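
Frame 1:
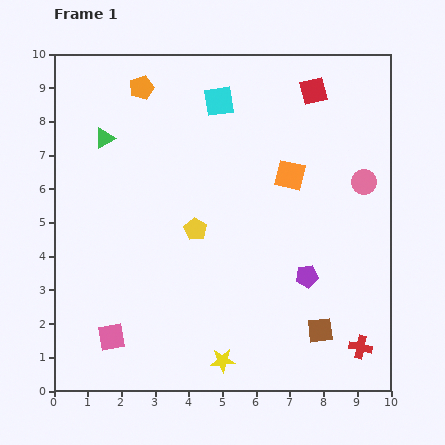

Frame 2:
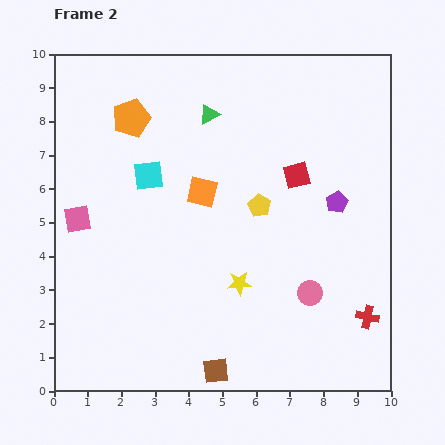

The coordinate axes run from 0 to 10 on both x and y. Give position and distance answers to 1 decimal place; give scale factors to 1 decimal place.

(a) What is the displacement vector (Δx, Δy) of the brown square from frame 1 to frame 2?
(-3.1, -1.2)

The brown square was at (7.9, 1.8) in frame 1 and (4.8, 0.6) in frame 2.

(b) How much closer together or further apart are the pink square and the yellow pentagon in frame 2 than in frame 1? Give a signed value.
+1.3

Distance in frame 1: 4.1. Distance in frame 2: 5.4.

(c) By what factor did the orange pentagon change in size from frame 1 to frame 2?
1.6×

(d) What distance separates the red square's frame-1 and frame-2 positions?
2.5

The red square moved from (7.7, 8.9) to (7.2, 6.4), a distance of √(0.5² + 2.5²) ≈ 2.5.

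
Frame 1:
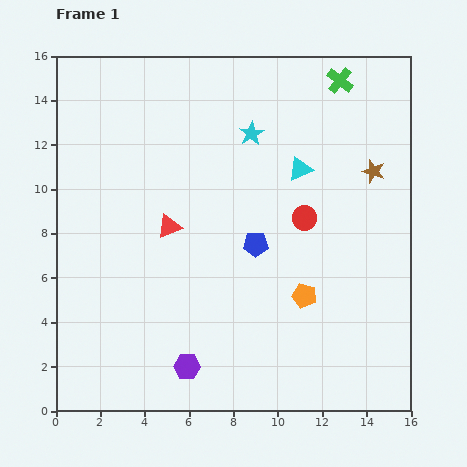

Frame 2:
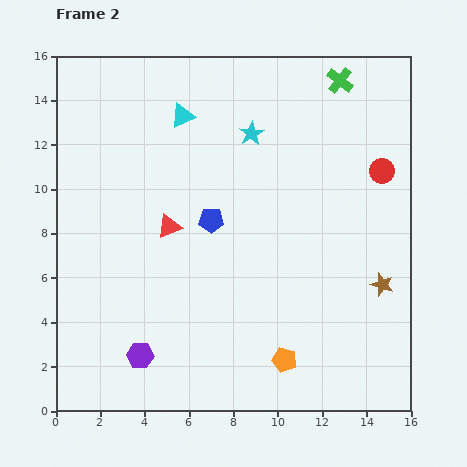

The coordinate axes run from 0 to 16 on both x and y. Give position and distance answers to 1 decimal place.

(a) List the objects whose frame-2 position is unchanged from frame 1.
the cyan star, the green cross, the red triangle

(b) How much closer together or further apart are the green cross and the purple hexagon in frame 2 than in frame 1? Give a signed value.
+0.7

Distance in frame 1: 14.6. Distance in frame 2: 15.3.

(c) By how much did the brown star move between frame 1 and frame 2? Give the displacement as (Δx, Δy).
(0.4, -5.1)

The brown star was at (14.3, 10.8) in frame 1 and (14.7, 5.7) in frame 2.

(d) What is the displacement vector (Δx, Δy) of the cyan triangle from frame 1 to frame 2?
(-5.3, 2.4)

The cyan triangle was at (11.0, 10.9) in frame 1 and (5.7, 13.3) in frame 2.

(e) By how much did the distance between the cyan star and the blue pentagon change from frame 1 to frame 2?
-0.7

Distance in frame 1: 5.0. Distance in frame 2: 4.3.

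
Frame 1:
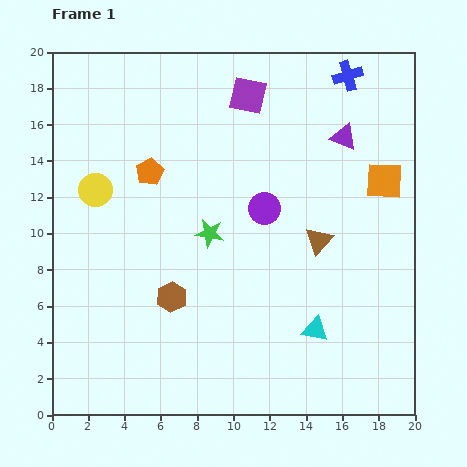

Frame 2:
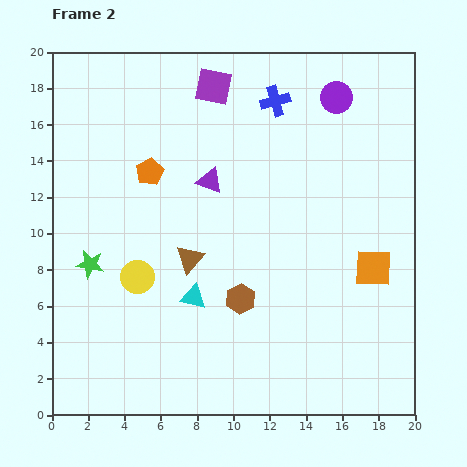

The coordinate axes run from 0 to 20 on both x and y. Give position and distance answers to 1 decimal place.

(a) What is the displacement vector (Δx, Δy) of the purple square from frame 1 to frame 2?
(-1.9, 0.5)

The purple square was at (10.8, 17.6) in frame 1 and (8.9, 18.1) in frame 2.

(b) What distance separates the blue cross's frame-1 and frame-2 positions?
4.2

The blue cross moved from (16.3, 18.7) to (12.3, 17.3), a distance of √(4.0² + 1.4²) ≈ 4.2.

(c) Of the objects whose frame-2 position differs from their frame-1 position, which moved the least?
the purple square

(moved 2.0)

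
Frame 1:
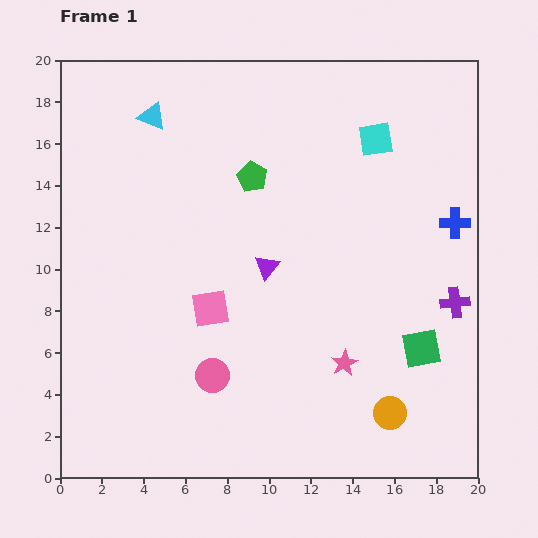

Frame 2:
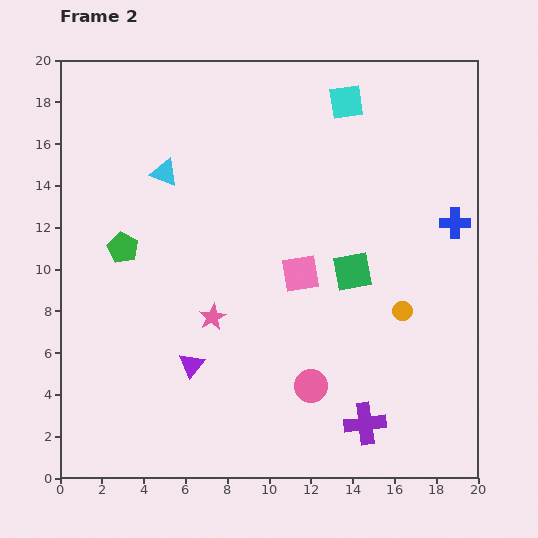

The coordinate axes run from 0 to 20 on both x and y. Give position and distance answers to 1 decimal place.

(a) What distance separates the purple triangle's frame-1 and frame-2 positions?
5.9

The purple triangle moved from (9.9, 10.1) to (6.3, 5.4), a distance of √(3.6² + 4.7²) ≈ 5.9.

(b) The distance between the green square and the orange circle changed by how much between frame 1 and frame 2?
-0.3

Distance in frame 1: 3.4. Distance in frame 2: 3.1.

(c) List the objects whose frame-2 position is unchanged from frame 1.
the blue cross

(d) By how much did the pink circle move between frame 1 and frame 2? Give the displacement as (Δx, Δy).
(4.7, -0.5)

The pink circle was at (7.3, 4.9) in frame 1 and (12.0, 4.4) in frame 2.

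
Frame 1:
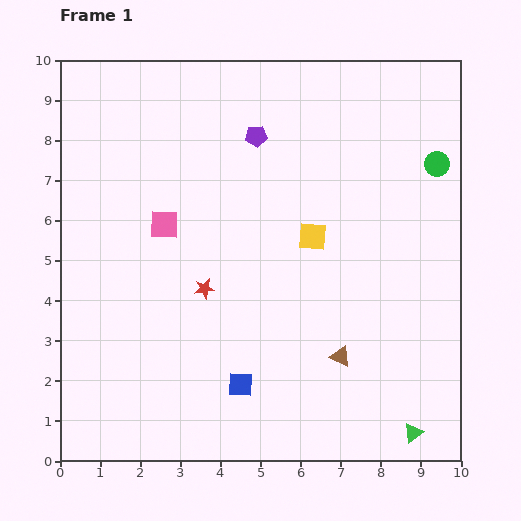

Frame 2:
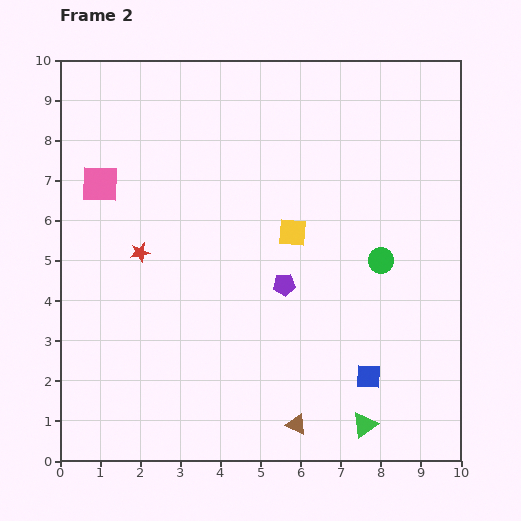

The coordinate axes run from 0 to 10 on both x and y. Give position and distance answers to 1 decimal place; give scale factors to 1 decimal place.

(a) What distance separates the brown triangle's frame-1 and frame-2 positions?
2.0

The brown triangle moved from (7.0, 2.6) to (5.9, 0.9), a distance of √(1.1² + 1.7²) ≈ 2.0.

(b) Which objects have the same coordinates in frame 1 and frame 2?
none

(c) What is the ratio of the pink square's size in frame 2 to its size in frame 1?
1.3×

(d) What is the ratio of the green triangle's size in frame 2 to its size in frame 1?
1.3×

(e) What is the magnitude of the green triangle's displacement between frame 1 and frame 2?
1.2

The green triangle moved from (8.8, 0.7) to (7.6, 0.9), a distance of √(1.2² + 0.2²) ≈ 1.2.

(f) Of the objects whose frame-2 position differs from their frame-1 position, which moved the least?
the yellow square

(moved 0.5)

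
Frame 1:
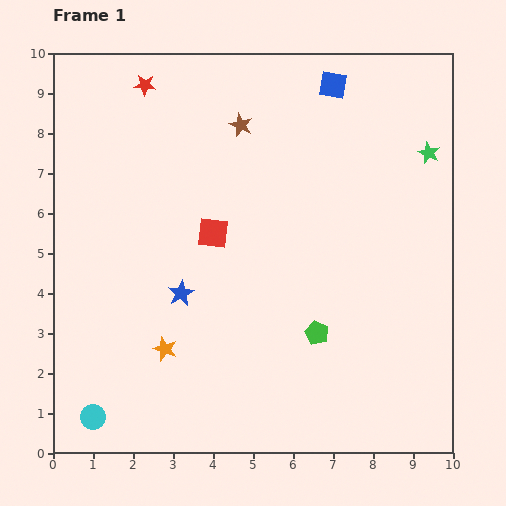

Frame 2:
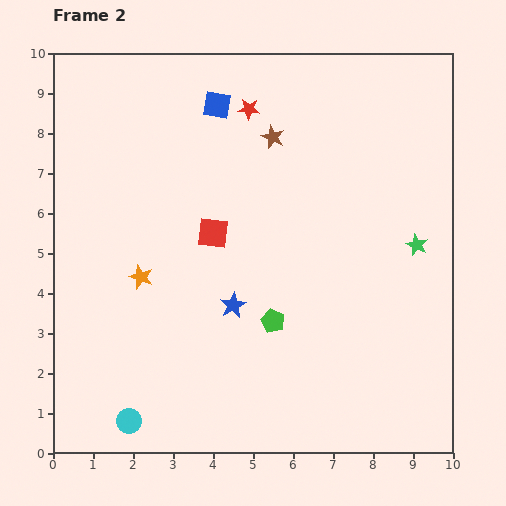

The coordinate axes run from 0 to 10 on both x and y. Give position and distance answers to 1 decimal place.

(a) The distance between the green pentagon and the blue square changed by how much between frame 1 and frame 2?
-0.6

Distance in frame 1: 6.2. Distance in frame 2: 5.6.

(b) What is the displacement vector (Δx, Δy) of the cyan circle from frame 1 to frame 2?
(0.9, -0.1)

The cyan circle was at (1.0, 0.9) in frame 1 and (1.9, 0.8) in frame 2.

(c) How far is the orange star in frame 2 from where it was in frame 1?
1.9

The orange star moved from (2.8, 2.6) to (2.2, 4.4), a distance of √(0.6² + 1.8²) ≈ 1.9.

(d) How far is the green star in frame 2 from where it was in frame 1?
2.3

The green star moved from (9.4, 7.5) to (9.1, 5.2), a distance of √(0.3² + 2.3²) ≈ 2.3.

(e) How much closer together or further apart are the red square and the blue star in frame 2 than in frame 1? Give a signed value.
+0.2

Distance in frame 1: 1.7. Distance in frame 2: 1.9.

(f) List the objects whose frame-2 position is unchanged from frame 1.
the red square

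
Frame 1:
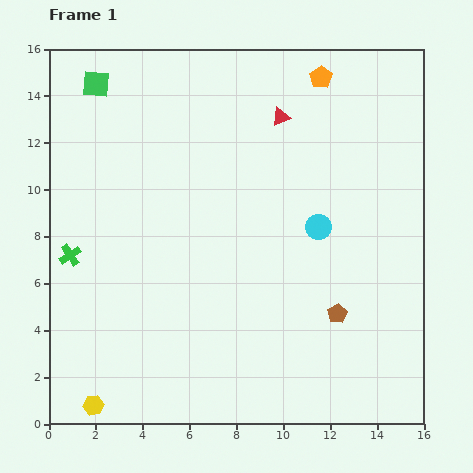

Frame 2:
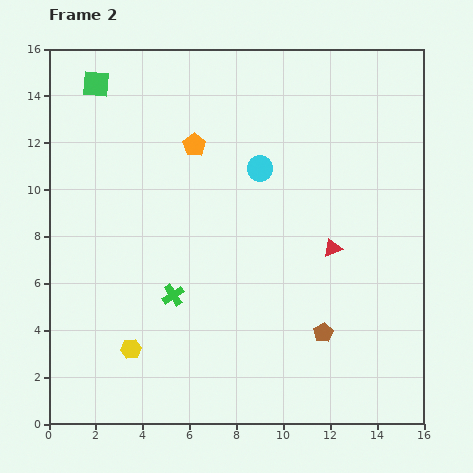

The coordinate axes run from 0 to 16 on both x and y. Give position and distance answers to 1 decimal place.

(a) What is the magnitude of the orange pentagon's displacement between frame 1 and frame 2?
6.1

The orange pentagon moved from (11.6, 14.8) to (6.2, 11.9), a distance of √(5.4² + 2.9²) ≈ 6.1.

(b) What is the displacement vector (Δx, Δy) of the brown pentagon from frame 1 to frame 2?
(-0.6, -0.8)

The brown pentagon was at (12.3, 4.7) in frame 1 and (11.7, 3.9) in frame 2.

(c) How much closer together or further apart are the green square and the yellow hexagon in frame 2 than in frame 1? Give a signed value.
-2.3

Distance in frame 1: 13.7. Distance in frame 2: 11.4.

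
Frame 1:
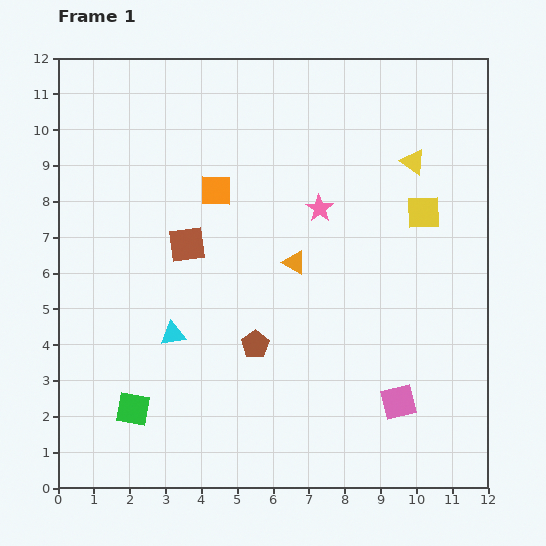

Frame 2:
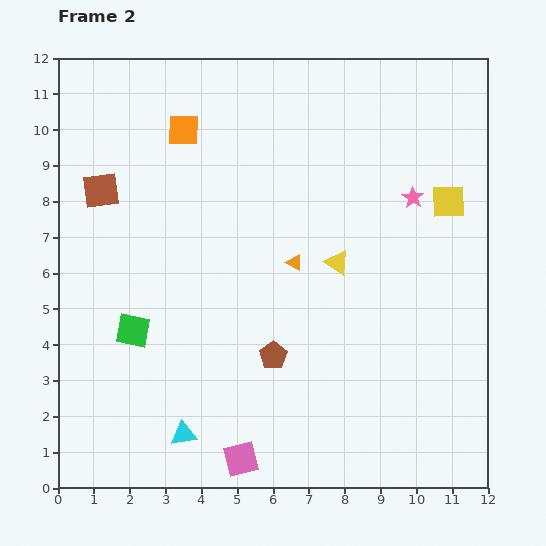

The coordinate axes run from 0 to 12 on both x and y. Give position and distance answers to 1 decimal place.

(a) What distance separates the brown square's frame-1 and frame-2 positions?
2.8

The brown square moved from (3.6, 6.8) to (1.2, 8.3), a distance of √(2.4² + 1.5²) ≈ 2.8.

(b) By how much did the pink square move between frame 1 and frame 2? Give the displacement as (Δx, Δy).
(-4.4, -1.6)

The pink square was at (9.5, 2.4) in frame 1 and (5.1, 0.8) in frame 2.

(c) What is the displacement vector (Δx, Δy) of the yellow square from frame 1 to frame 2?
(0.7, 0.3)

The yellow square was at (10.2, 7.7) in frame 1 and (10.9, 8.0) in frame 2.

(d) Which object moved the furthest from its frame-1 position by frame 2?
the pink square

(moved 4.7; next 3.5)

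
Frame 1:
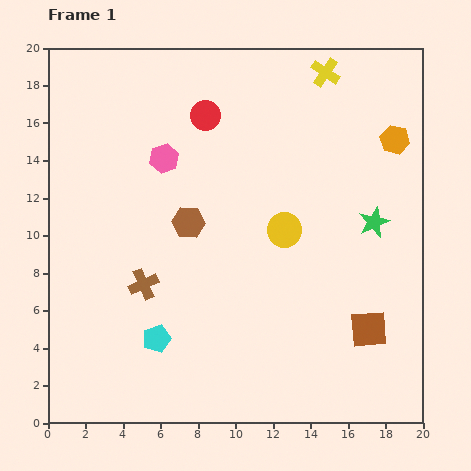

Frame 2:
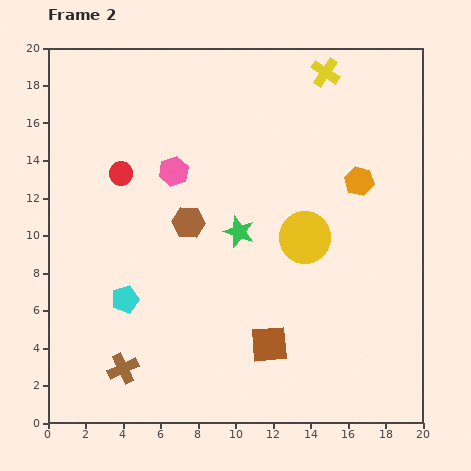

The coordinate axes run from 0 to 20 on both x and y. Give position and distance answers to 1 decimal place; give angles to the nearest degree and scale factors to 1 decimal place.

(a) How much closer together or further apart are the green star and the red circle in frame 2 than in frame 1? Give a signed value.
-3.7

Distance in frame 1: 10.7. Distance in frame 2: 7.0.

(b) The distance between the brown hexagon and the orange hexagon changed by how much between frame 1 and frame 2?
-2.4

Distance in frame 1: 11.8. Distance in frame 2: 9.4.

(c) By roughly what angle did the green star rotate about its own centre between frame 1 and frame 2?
29° counter-clockwise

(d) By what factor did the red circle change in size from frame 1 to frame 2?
0.8×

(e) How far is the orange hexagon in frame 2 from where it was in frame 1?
2.9

The orange hexagon moved from (18.5, 15.1) to (16.6, 12.9), a distance of √(1.9² + 2.2²) ≈ 2.9.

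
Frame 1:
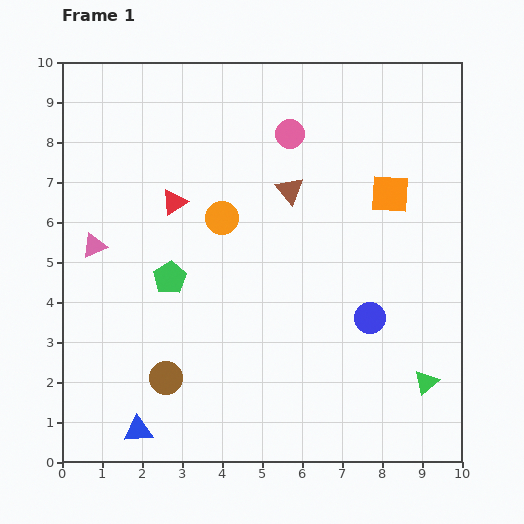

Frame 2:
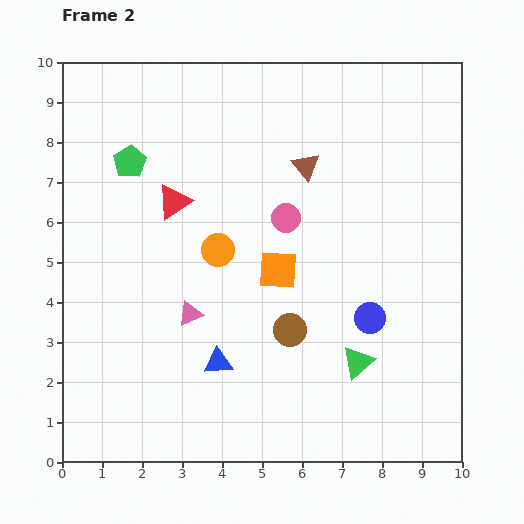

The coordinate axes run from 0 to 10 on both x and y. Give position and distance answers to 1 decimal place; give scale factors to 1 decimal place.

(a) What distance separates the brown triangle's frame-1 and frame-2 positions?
0.7

The brown triangle moved from (5.7, 6.8) to (6.1, 7.4), a distance of √(0.4² + 0.6²) ≈ 0.7.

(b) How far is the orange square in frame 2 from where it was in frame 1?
3.4

The orange square moved from (8.2, 6.7) to (5.4, 4.8), a distance of √(2.8² + 1.9²) ≈ 3.4.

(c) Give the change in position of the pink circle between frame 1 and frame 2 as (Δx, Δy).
(-0.1, -2.1)

The pink circle was at (5.7, 8.2) in frame 1 and (5.6, 6.1) in frame 2.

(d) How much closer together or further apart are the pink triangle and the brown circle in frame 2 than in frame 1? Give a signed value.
-1.3

Distance in frame 1: 3.8. Distance in frame 2: 2.5.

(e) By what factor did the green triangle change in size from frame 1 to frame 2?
1.3×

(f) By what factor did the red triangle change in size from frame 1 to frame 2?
1.4×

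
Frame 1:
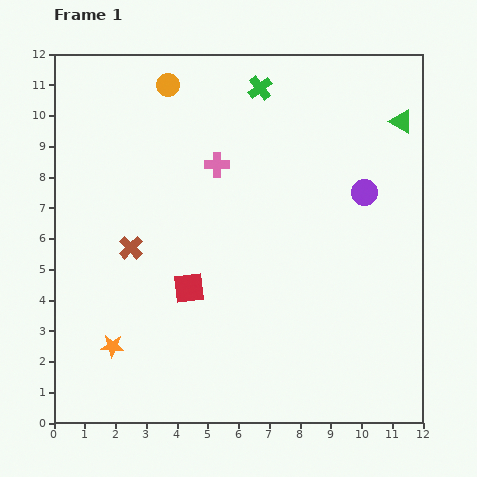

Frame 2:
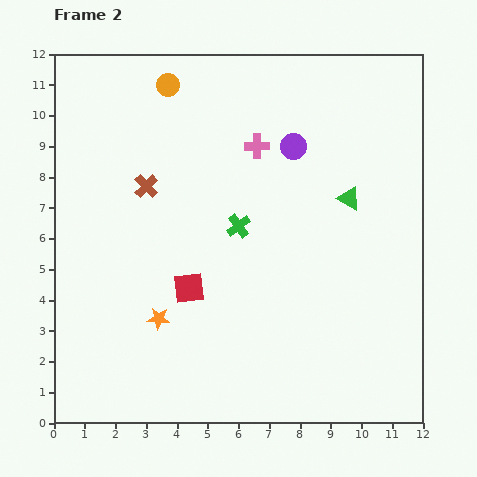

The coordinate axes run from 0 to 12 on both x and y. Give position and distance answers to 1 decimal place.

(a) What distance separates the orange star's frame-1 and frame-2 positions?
1.7

The orange star moved from (1.9, 2.5) to (3.4, 3.4), a distance of √(1.5² + 0.9²) ≈ 1.7.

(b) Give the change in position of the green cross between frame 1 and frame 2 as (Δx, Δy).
(-0.7, -4.5)

The green cross was at (6.7, 10.9) in frame 1 and (6.0, 6.4) in frame 2.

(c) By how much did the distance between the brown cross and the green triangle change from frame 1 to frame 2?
-3.1

Distance in frame 1: 9.7. Distance in frame 2: 6.6.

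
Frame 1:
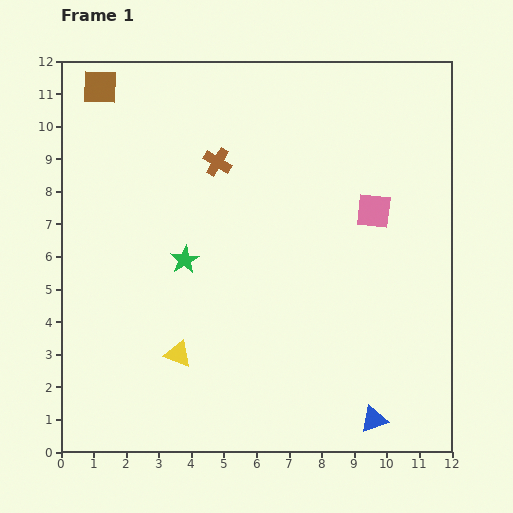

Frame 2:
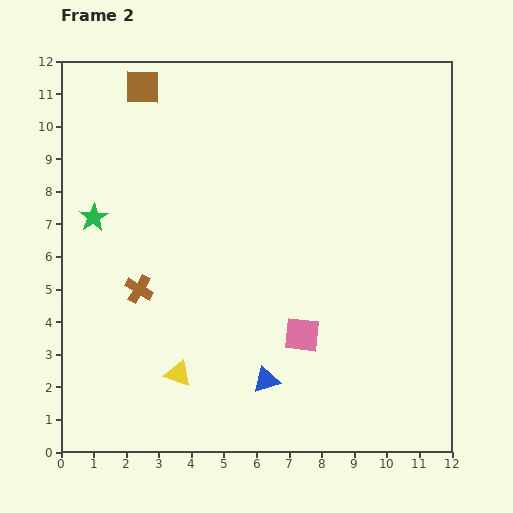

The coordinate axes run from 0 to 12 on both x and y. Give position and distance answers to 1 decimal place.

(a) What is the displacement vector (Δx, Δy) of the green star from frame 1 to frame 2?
(-2.8, 1.3)

The green star was at (3.8, 5.9) in frame 1 and (1.0, 7.2) in frame 2.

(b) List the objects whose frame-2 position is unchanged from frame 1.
none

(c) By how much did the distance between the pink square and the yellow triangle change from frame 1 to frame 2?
-3.4

Distance in frame 1: 7.4. Distance in frame 2: 4.0.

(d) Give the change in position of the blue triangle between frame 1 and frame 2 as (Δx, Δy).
(-3.3, 1.2)

The blue triangle was at (9.6, 1.0) in frame 1 and (6.3, 2.2) in frame 2.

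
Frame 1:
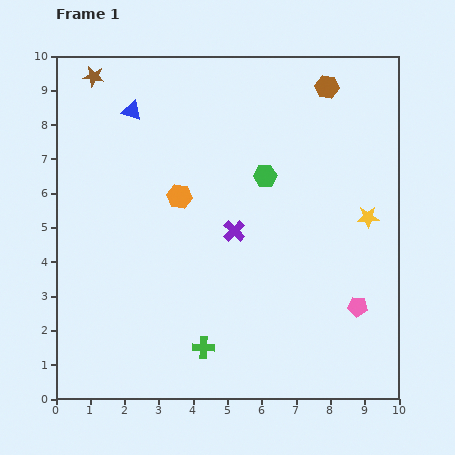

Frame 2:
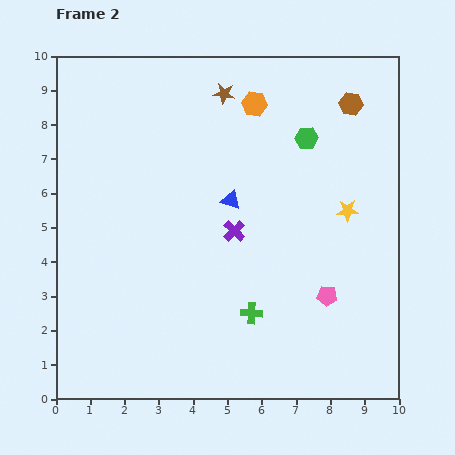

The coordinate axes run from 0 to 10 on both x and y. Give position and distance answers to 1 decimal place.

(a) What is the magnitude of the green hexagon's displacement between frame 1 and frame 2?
1.6

The green hexagon moved from (6.1, 6.5) to (7.3, 7.6), a distance of √(1.2² + 1.1²) ≈ 1.6.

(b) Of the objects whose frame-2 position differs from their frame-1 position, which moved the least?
the yellow star

(moved 0.6)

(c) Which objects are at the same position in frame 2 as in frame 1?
the purple cross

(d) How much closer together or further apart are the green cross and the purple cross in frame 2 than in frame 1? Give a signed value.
-1.0

Distance in frame 1: 3.5. Distance in frame 2: 2.5.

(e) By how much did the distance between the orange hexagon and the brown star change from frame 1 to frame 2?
-3.4

Distance in frame 1: 4.3. Distance in frame 2: 0.9.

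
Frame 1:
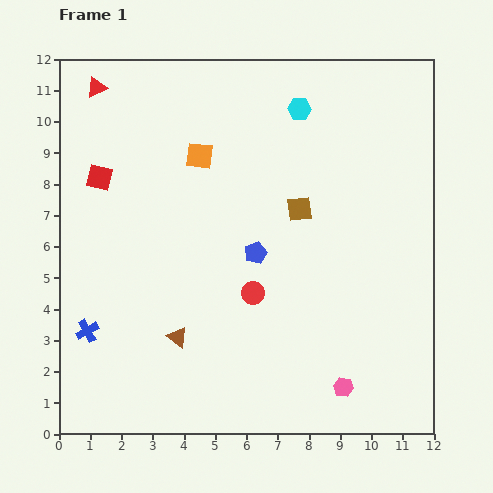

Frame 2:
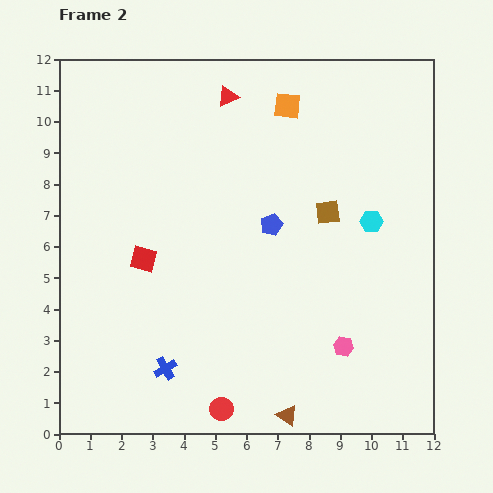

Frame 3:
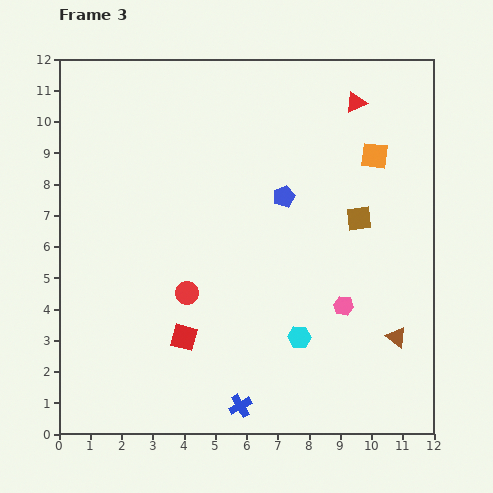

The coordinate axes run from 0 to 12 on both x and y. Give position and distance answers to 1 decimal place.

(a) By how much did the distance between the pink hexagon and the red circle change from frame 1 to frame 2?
+0.2

Distance in frame 1: 4.2. Distance in frame 2: 4.4.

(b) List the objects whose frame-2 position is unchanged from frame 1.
none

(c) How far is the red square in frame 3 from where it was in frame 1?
5.8

The red square moved from (1.3, 8.2) to (4.0, 3.1), a distance of √(2.7² + 5.1²) ≈ 5.8.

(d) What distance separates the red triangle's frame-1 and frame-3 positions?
8.3

The red triangle moved from (1.2, 11.1) to (9.5, 10.6), a distance of √(8.3² + 0.5²) ≈ 8.3.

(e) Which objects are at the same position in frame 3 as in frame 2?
none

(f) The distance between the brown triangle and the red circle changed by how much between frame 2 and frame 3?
+4.7

Distance in frame 2: 2.1. Distance in frame 3: 6.8.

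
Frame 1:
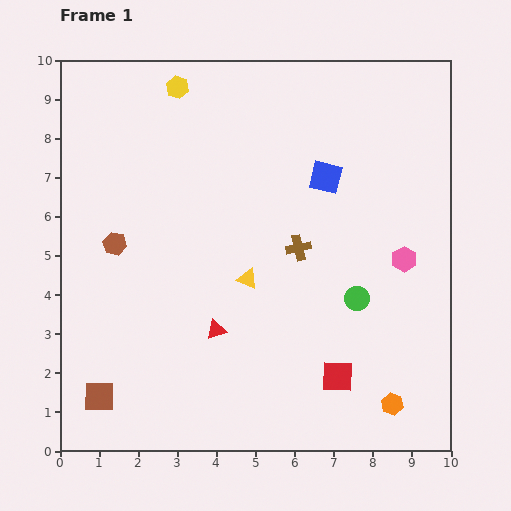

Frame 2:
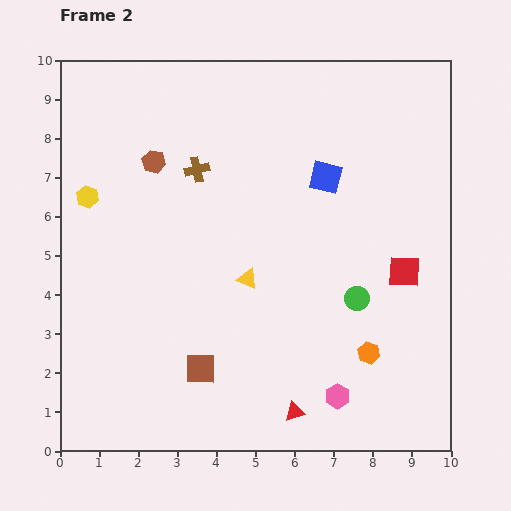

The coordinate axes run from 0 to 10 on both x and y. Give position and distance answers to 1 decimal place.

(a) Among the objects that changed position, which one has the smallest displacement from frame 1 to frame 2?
the orange hexagon

(moved 1.4)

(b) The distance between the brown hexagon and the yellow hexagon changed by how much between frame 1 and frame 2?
-2.4

Distance in frame 1: 4.3. Distance in frame 2: 1.9.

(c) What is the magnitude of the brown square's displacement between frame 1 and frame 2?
2.7

The brown square moved from (1.0, 1.4) to (3.6, 2.1), a distance of √(2.6² + 0.7²) ≈ 2.7.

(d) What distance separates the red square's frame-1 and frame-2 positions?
3.2

The red square moved from (7.1, 1.9) to (8.8, 4.6), a distance of √(1.7² + 2.7²) ≈ 3.2.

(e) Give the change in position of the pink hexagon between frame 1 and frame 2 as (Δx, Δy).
(-1.7, -3.5)

The pink hexagon was at (8.8, 4.9) in frame 1 and (7.1, 1.4) in frame 2.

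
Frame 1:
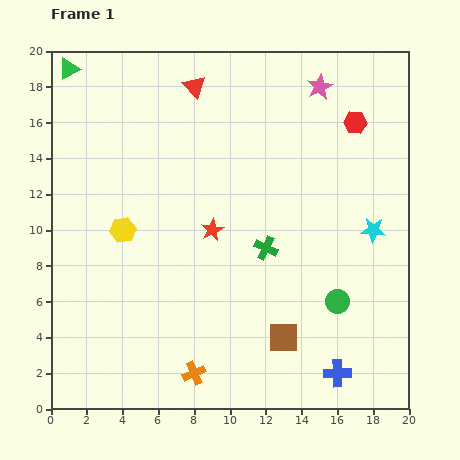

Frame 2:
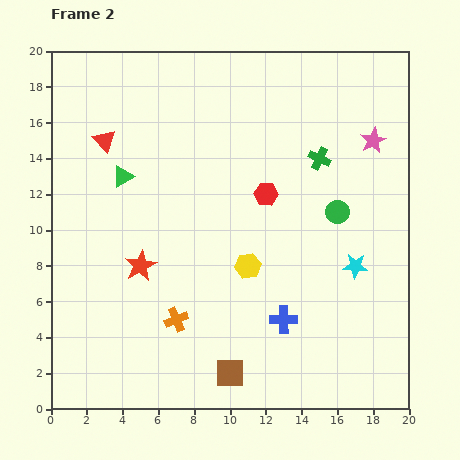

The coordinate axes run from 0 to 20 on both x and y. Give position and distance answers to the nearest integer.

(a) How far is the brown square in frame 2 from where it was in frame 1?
4

The brown square moved from (13, 4) to (10, 2), a distance of √(3² + 2²) ≈ 4.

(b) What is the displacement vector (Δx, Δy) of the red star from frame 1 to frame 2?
(-4, -2)

The red star was at (9, 10) in frame 1 and (5, 8) in frame 2.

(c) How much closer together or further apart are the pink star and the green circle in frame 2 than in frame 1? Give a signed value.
-8

Distance in frame 1: 12. Distance in frame 2: 4.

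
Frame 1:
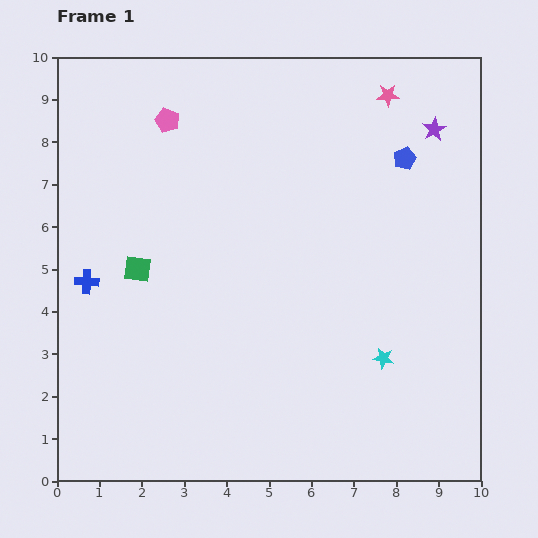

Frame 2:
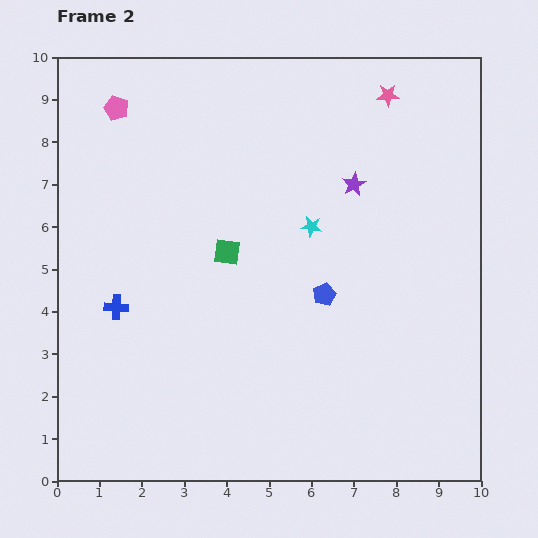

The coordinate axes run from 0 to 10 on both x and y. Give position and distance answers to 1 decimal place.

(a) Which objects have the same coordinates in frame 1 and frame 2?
the pink star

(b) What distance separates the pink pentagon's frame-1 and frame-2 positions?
1.2

The pink pentagon moved from (2.6, 8.5) to (1.4, 8.8), a distance of √(1.2² + 0.3²) ≈ 1.2.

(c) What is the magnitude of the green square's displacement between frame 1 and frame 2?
2.1

The green square moved from (1.9, 5.0) to (4.0, 5.4), a distance of √(2.1² + 0.4²) ≈ 2.1.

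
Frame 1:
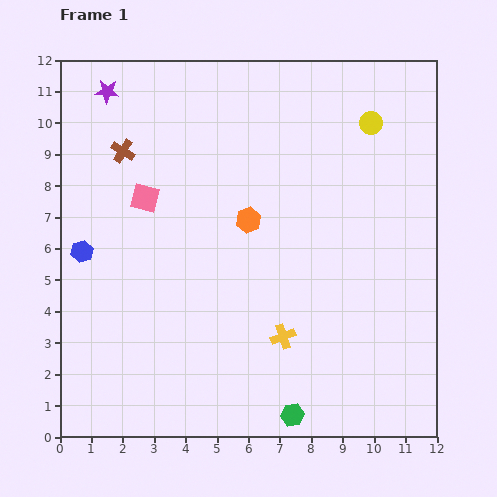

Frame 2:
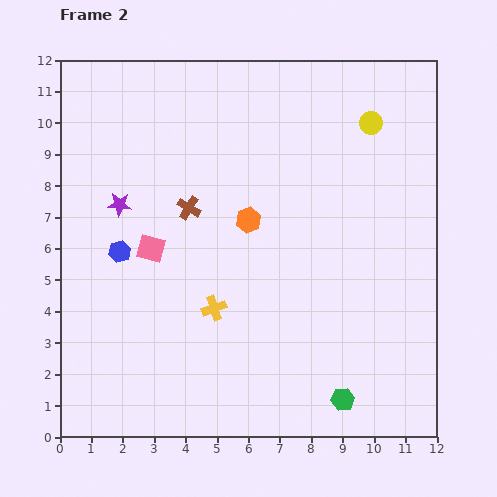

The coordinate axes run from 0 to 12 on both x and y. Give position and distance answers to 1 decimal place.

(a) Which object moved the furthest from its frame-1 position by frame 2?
the purple star

(moved 3.6; next 2.8)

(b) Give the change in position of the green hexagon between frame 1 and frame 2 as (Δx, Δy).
(1.6, 0.5)

The green hexagon was at (7.4, 0.7) in frame 1 and (9.0, 1.2) in frame 2.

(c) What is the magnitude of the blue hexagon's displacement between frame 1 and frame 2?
1.2

The blue hexagon moved from (0.7, 5.9) to (1.9, 5.9), a distance of √(1.2² + 0.0²) ≈ 1.2.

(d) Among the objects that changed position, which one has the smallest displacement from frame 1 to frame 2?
the blue hexagon

(moved 1.2)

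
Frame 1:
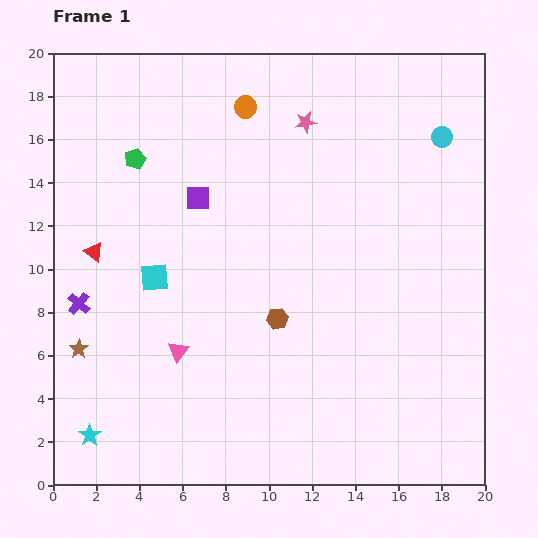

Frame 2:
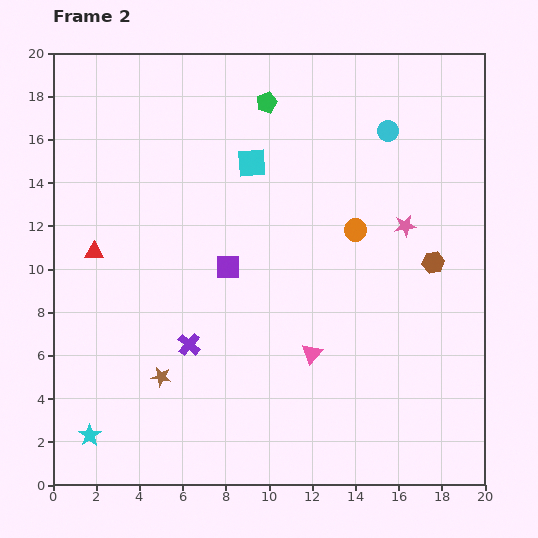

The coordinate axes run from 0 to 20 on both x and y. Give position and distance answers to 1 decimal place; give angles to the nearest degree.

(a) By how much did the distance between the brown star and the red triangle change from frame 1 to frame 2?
+2.0

Distance in frame 1: 4.6. Distance in frame 2: 6.6.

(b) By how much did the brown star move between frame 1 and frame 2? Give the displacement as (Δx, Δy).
(3.8, -1.3)

The brown star was at (1.2, 6.3) in frame 1 and (5.0, 5.0) in frame 2.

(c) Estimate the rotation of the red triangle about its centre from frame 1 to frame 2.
34° counter-clockwise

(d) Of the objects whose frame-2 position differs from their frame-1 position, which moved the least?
the cyan circle

(moved 2.5)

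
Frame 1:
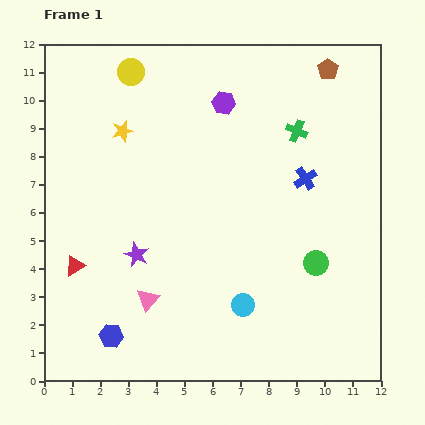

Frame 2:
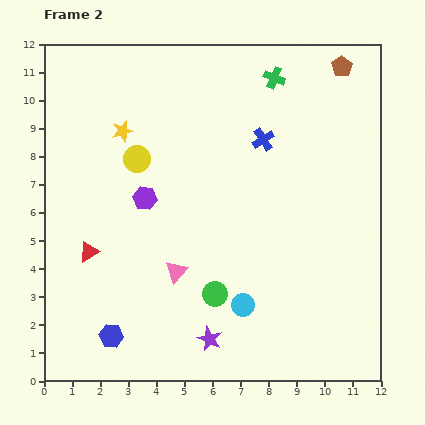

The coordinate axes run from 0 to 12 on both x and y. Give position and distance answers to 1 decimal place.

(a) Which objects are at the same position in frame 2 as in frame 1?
the yellow star, the blue hexagon, the cyan circle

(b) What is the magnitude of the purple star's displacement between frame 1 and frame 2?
4.0

The purple star moved from (3.3, 4.5) to (5.9, 1.5), a distance of √(2.6² + 3.0²) ≈ 4.0.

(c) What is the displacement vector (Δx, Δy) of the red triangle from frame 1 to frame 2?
(0.5, 0.5)

The red triangle was at (1.1, 4.1) in frame 1 and (1.6, 4.6) in frame 2.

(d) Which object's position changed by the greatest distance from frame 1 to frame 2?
the purple hexagon

(moved 4.4; next 4.0)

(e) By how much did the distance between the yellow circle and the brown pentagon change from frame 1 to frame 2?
+1.0

Distance in frame 1: 7.0. Distance in frame 2: 8.0.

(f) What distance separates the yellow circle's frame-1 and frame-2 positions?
3.1

The yellow circle moved from (3.1, 11.0) to (3.3, 7.9), a distance of √(0.2² + 3.1²) ≈ 3.1.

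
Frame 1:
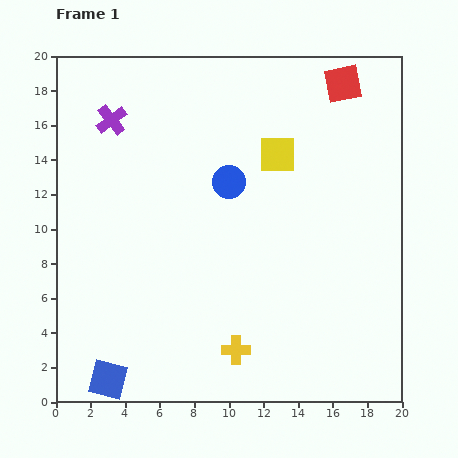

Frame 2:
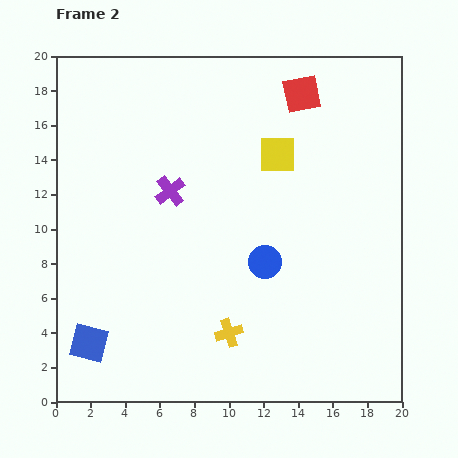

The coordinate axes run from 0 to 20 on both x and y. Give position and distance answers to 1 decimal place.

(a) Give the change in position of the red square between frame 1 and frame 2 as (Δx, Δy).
(-2.4, -0.6)

The red square was at (16.6, 18.4) in frame 1 and (14.2, 17.8) in frame 2.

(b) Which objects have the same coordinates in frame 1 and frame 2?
the yellow square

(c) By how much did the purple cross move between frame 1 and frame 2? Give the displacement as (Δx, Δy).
(3.4, -4.1)

The purple cross was at (3.2, 16.3) in frame 1 and (6.6, 12.2) in frame 2.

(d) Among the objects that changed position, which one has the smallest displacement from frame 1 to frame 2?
the yellow cross

(moved 1.1)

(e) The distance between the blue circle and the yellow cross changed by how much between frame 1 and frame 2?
-5.1

Distance in frame 1: 9.7. Distance in frame 2: 4.6.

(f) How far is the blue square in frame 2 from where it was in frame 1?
2.4

The blue square moved from (3.0, 1.3) to (1.9, 3.4), a distance of √(1.1² + 2.1²) ≈ 2.4.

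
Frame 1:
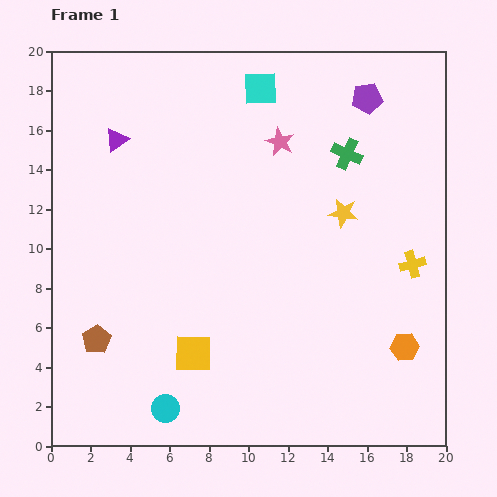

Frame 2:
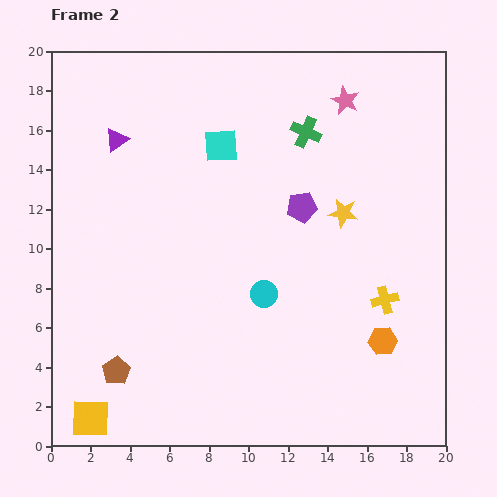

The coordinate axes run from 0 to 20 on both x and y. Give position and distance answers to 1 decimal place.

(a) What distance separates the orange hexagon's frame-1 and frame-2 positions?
1.1

The orange hexagon moved from (17.9, 5.0) to (16.8, 5.3), a distance of √(1.1² + 0.3²) ≈ 1.1.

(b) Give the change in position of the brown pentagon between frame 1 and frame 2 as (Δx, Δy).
(1.0, -1.6)

The brown pentagon was at (2.3, 5.4) in frame 1 and (3.3, 3.8) in frame 2.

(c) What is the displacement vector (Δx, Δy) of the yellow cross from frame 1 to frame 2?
(-1.4, -1.8)

The yellow cross was at (18.3, 9.2) in frame 1 and (16.9, 7.4) in frame 2.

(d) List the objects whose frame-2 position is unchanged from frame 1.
the purple triangle, the yellow star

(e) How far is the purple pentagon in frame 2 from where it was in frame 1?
6.4

The purple pentagon moved from (16.0, 17.6) to (12.7, 12.1), a distance of √(3.3² + 5.5²) ≈ 6.4.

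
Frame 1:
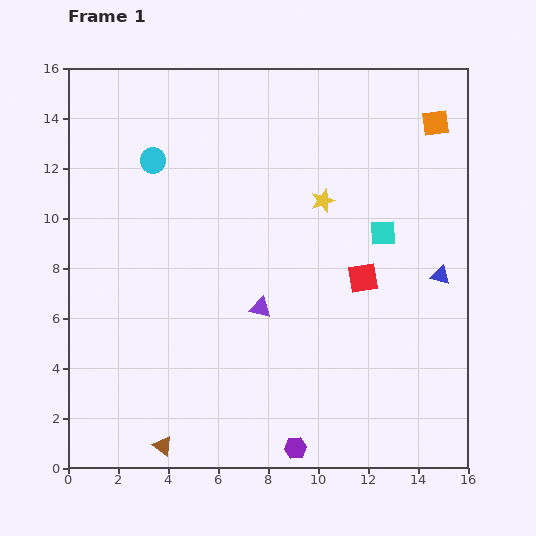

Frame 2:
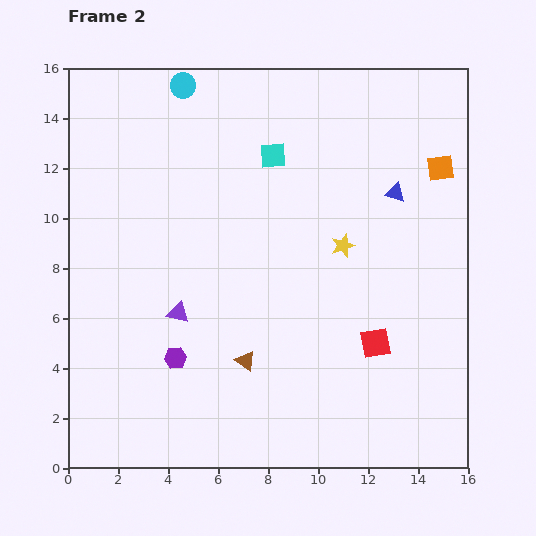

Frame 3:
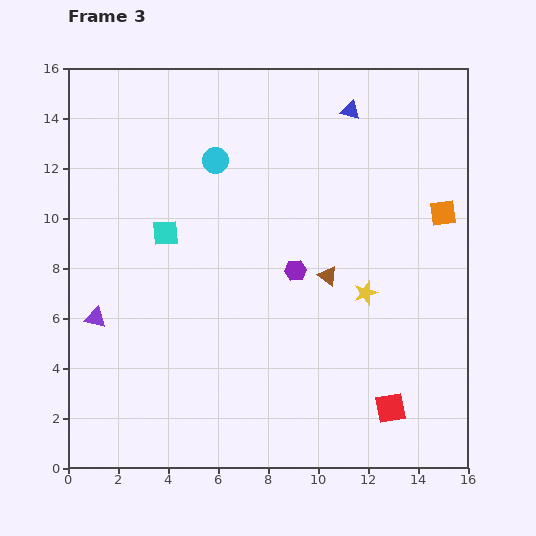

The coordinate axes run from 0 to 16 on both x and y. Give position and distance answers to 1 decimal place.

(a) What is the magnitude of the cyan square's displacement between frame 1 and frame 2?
5.4

The cyan square moved from (12.6, 9.4) to (8.2, 12.5), a distance of √(4.4² + 3.1²) ≈ 5.4.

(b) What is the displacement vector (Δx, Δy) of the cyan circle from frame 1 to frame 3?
(2.5, 0.0)

The cyan circle was at (3.4, 12.3) in frame 1 and (5.9, 12.3) in frame 3.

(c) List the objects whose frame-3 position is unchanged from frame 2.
none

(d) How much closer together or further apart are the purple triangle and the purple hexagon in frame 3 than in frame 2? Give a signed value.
+6.4

Distance in frame 2: 1.8. Distance in frame 3: 8.2.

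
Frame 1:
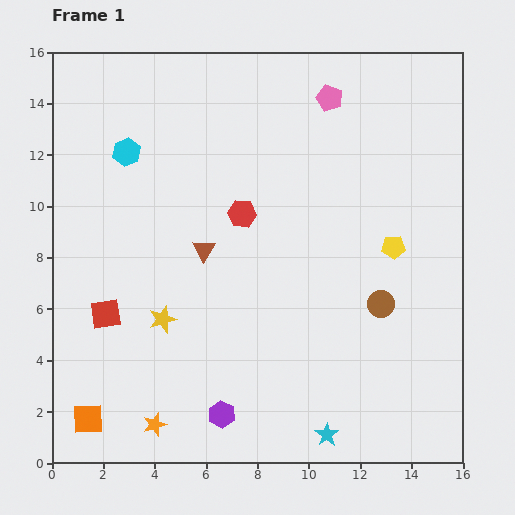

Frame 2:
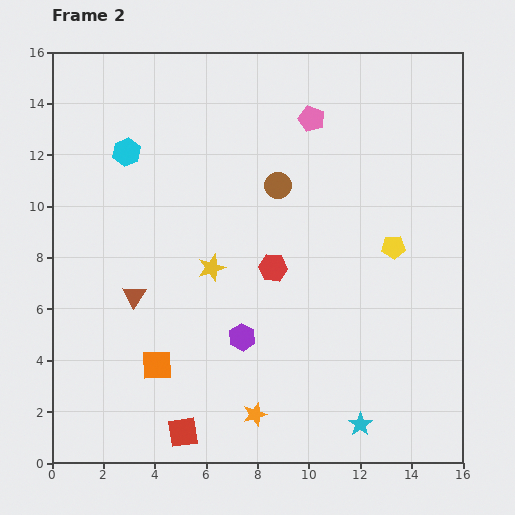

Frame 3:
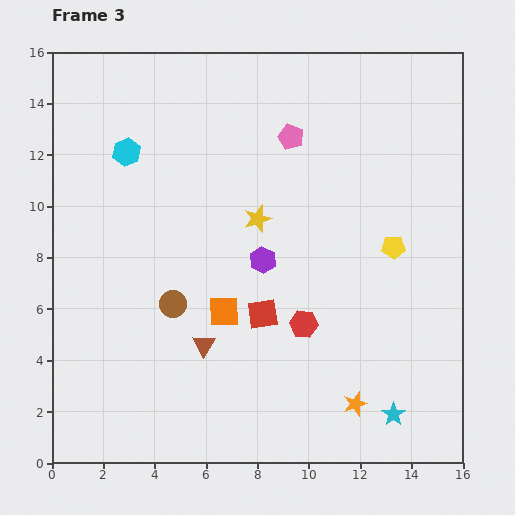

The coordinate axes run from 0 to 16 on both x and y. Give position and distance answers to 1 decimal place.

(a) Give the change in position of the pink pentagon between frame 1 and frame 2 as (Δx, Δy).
(-0.7, -0.8)

The pink pentagon was at (10.8, 14.2) in frame 1 and (10.1, 13.4) in frame 2.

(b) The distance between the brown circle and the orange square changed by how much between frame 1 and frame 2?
-3.9

Distance in frame 1: 12.3. Distance in frame 2: 8.4.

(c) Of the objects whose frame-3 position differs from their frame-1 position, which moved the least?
the pink pentagon

(moved 2.1)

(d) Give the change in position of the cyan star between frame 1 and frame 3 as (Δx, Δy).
(2.6, 0.8)

The cyan star was at (10.7, 1.1) in frame 1 and (13.3, 1.9) in frame 3.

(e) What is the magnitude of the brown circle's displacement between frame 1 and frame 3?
8.1

The brown circle moved from (12.8, 6.2) to (4.7, 6.2), a distance of √(8.1² + 0.0²) ≈ 8.1.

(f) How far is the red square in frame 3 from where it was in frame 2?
5.5

The red square moved from (5.1, 1.2) to (8.2, 5.8), a distance of √(3.1² + 4.6²) ≈ 5.5.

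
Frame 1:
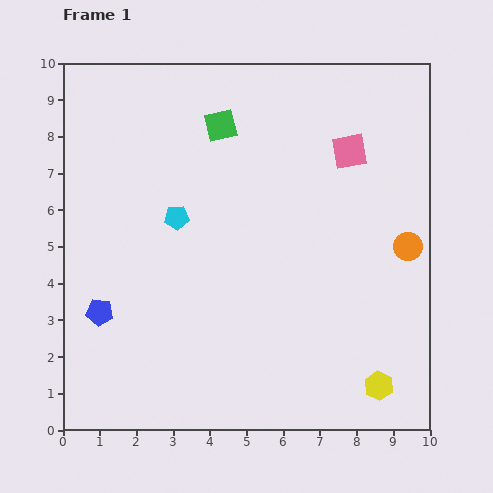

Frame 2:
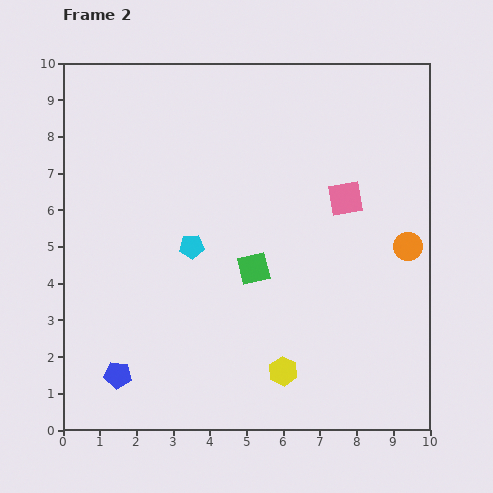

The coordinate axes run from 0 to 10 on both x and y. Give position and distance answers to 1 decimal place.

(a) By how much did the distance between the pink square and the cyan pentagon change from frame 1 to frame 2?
-0.6

Distance in frame 1: 5.0. Distance in frame 2: 4.4.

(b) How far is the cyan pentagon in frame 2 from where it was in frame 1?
0.9

The cyan pentagon moved from (3.1, 5.8) to (3.5, 5.0), a distance of √(0.4² + 0.8²) ≈ 0.9.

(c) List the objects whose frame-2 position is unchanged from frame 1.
the orange circle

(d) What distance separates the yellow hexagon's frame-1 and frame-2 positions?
2.6

The yellow hexagon moved from (8.6, 1.2) to (6.0, 1.6), a distance of √(2.6² + 0.4²) ≈ 2.6.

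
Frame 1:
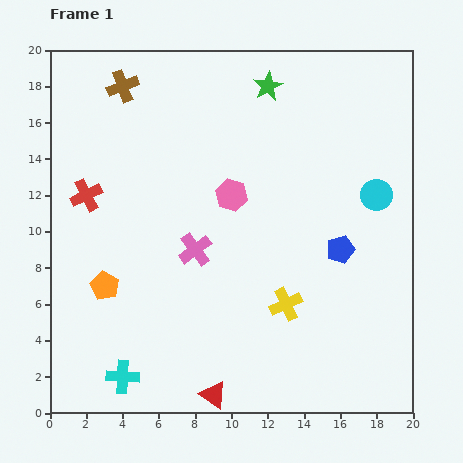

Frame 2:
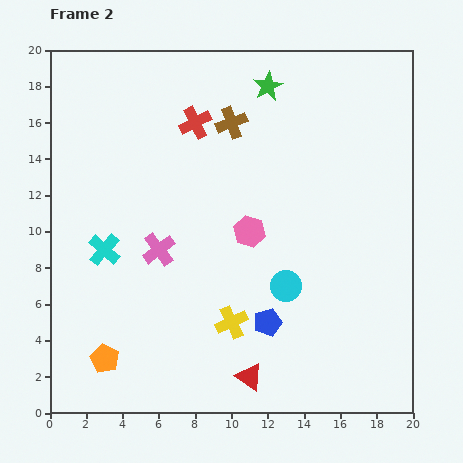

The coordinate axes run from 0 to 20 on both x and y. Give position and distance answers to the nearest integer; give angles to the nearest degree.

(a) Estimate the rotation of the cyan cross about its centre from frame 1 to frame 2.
38° clockwise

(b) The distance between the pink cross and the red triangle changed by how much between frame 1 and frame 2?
+1

Distance in frame 1: 8. Distance in frame 2: 9.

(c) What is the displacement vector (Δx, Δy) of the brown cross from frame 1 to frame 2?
(6, -2)

The brown cross was at (4, 18) in frame 1 and (10, 16) in frame 2.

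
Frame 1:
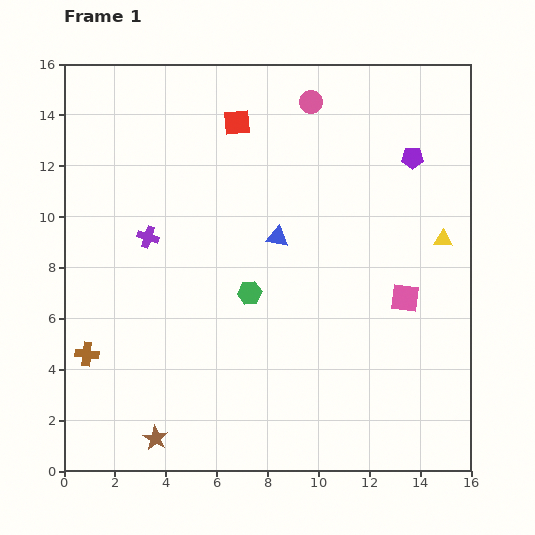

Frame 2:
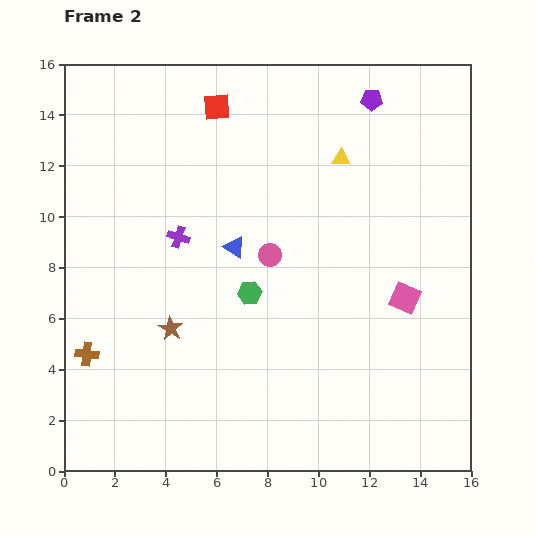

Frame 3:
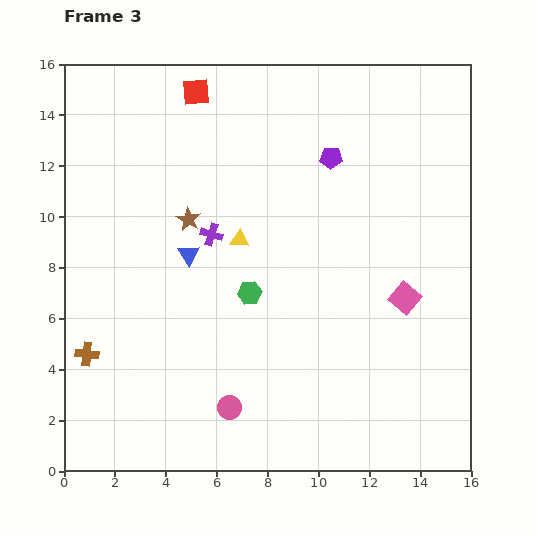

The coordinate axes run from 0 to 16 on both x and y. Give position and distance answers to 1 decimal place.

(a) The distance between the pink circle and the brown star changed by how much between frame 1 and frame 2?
-9.6

Distance in frame 1: 14.5. Distance in frame 2: 4.9.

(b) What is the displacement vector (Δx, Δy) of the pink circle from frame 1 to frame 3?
(-3.2, -12.0)

The pink circle was at (9.7, 14.5) in frame 1 and (6.5, 2.5) in frame 3.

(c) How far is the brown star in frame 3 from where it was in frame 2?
4.4

The brown star moved from (4.2, 5.6) to (4.9, 9.9), a distance of √(0.7² + 4.3²) ≈ 4.4.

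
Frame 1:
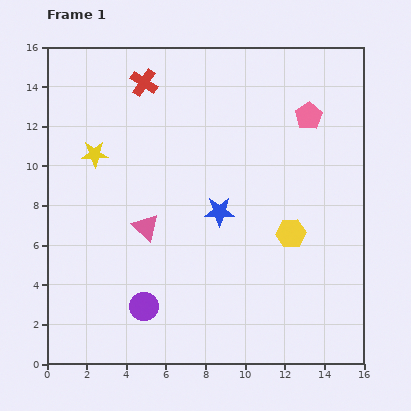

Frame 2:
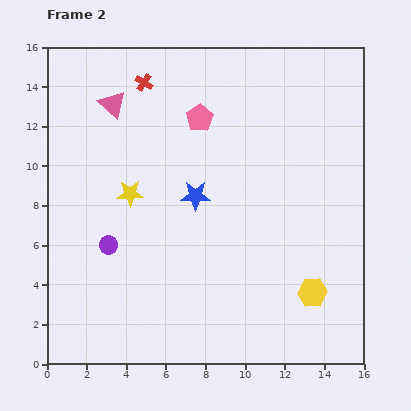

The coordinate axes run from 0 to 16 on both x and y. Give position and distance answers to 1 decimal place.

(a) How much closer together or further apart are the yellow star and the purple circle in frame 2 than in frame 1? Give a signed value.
-5.3

Distance in frame 1: 8.1. Distance in frame 2: 2.8.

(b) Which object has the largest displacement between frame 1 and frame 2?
the pink triangle

(moved 6.4; next 5.5)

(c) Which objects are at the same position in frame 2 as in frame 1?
the red cross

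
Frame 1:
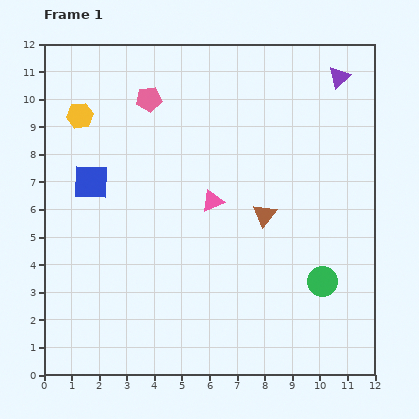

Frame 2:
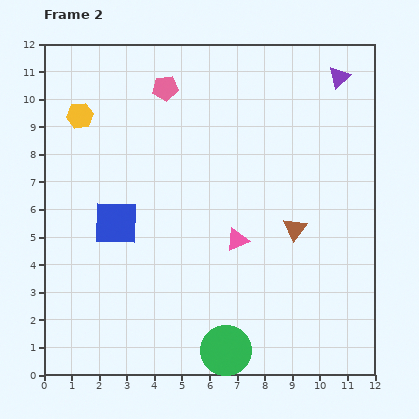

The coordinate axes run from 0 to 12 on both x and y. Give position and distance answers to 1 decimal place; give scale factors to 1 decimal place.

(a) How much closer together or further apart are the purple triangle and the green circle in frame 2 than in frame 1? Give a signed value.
+3.3

Distance in frame 1: 7.4. Distance in frame 2: 10.7.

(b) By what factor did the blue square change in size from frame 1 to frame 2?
1.3×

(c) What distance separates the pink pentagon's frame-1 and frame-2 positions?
0.7

The pink pentagon moved from (3.8, 10.0) to (4.4, 10.4), a distance of √(0.6² + 0.4²) ≈ 0.7.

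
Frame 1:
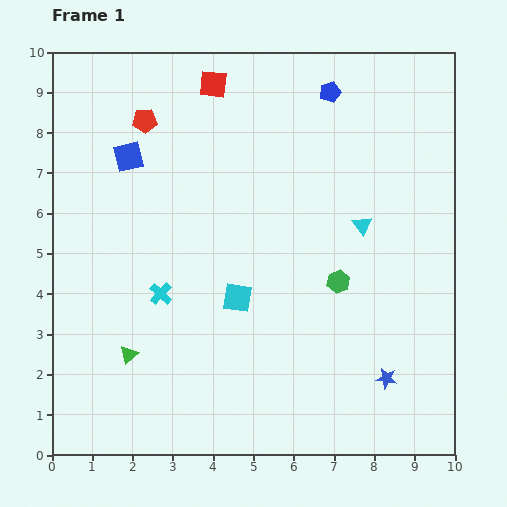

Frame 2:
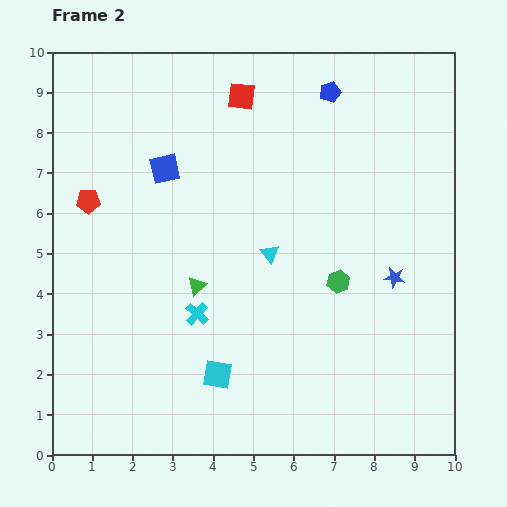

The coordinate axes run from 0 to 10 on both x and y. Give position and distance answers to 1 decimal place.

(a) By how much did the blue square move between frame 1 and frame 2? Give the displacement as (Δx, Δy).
(0.9, -0.3)

The blue square was at (1.9, 7.4) in frame 1 and (2.8, 7.1) in frame 2.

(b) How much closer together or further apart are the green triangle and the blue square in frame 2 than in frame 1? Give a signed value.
-1.9

Distance in frame 1: 4.9. Distance in frame 2: 3.0.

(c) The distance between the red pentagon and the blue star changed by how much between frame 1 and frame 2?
-1.0

Distance in frame 1: 8.8. Distance in frame 2: 7.8.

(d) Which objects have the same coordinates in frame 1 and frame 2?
the green hexagon, the blue pentagon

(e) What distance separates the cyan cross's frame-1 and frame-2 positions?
1.0

The cyan cross moved from (2.7, 4.0) to (3.6, 3.5), a distance of √(0.9² + 0.5²) ≈ 1.0.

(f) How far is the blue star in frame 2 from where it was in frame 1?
2.5

The blue star moved from (8.3, 1.9) to (8.5, 4.4), a distance of √(0.2² + 2.5²) ≈ 2.5.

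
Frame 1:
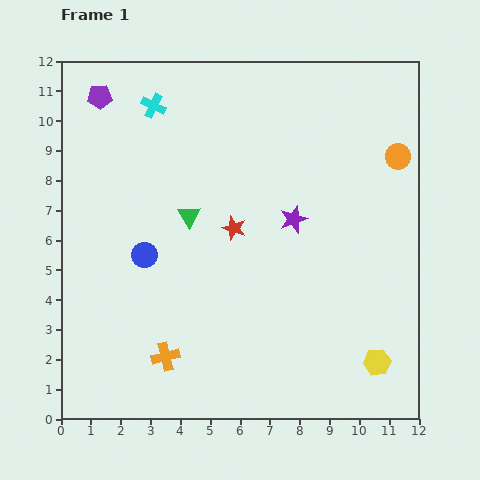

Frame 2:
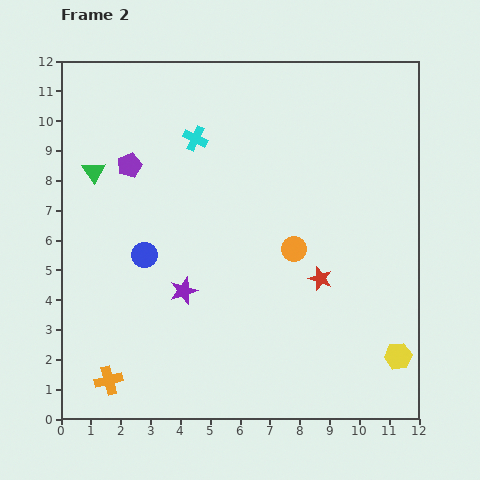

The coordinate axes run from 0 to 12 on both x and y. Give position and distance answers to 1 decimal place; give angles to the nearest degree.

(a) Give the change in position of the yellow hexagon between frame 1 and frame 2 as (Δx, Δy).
(0.7, 0.2)

The yellow hexagon was at (10.6, 1.9) in frame 1 and (11.3, 2.1) in frame 2.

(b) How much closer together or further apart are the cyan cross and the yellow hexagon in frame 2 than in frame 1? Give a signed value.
-1.4

Distance in frame 1: 11.4. Distance in frame 2: 10.0.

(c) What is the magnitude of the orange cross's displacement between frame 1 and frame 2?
2.1

The orange cross moved from (3.5, 2.1) to (1.6, 1.3), a distance of √(1.9² + 0.8²) ≈ 2.1.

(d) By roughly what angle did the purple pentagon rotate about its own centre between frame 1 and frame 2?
21° counter-clockwise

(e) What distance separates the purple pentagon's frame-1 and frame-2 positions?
2.5

The purple pentagon moved from (1.3, 10.8) to (2.3, 8.5), a distance of √(1.0² + 2.3²) ≈ 2.5.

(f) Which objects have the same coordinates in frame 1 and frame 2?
the blue circle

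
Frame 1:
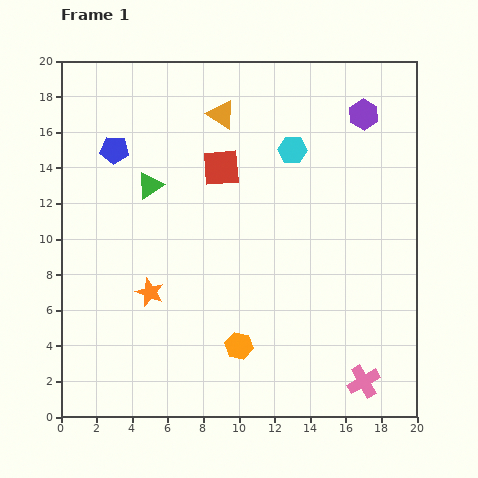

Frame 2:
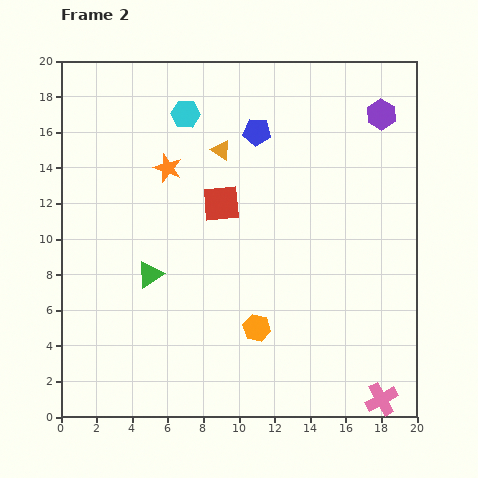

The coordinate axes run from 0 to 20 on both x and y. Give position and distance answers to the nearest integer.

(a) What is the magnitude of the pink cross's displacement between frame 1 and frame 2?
1

The pink cross moved from (17, 2) to (18, 1), a distance of √(1² + 1²) ≈ 1.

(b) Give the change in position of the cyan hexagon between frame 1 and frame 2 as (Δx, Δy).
(-6, 2)

The cyan hexagon was at (13, 15) in frame 1 and (7, 17) in frame 2.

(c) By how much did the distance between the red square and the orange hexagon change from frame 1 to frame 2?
-3

Distance in frame 1: 10. Distance in frame 2: 7.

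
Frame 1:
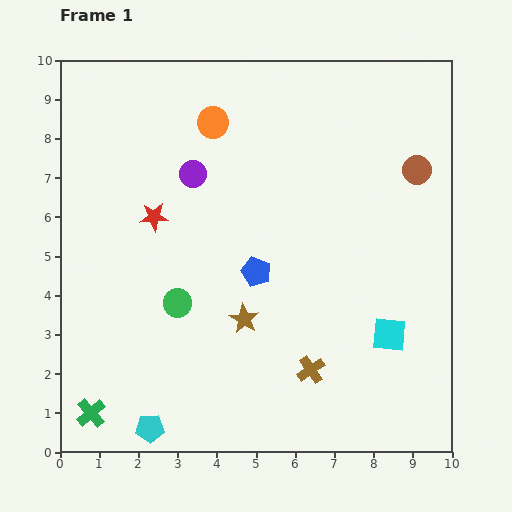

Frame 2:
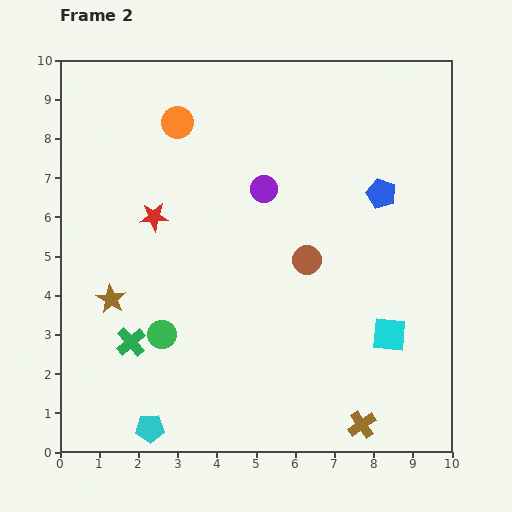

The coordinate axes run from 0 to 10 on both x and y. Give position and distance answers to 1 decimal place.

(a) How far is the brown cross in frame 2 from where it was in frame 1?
1.9

The brown cross moved from (6.4, 2.1) to (7.7, 0.7), a distance of √(1.3² + 1.4²) ≈ 1.9.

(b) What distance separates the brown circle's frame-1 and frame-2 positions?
3.6

The brown circle moved from (9.1, 7.2) to (6.3, 4.9), a distance of √(2.8² + 2.3²) ≈ 3.6.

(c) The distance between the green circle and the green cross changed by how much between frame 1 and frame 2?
-2.8

Distance in frame 1: 3.6. Distance in frame 2: 0.8.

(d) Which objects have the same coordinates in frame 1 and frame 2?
the cyan pentagon, the red star, the cyan square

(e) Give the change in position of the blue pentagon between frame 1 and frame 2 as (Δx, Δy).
(3.2, 2.0)

The blue pentagon was at (5.0, 4.6) in frame 1 and (8.2, 6.6) in frame 2.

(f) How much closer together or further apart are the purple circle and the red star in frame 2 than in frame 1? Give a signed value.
+1.4

Distance in frame 1: 1.5. Distance in frame 2: 2.9.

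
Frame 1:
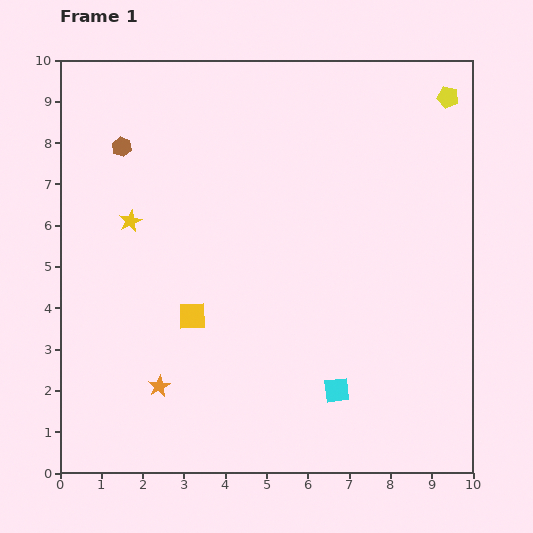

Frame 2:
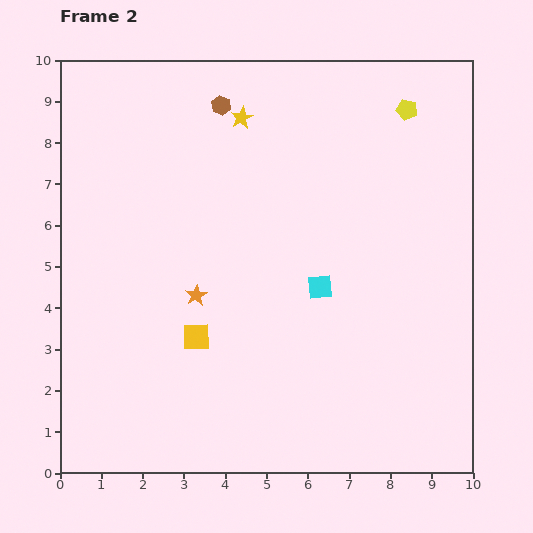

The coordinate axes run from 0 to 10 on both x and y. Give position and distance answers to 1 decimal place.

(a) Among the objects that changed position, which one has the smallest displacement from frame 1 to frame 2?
the yellow square

(moved 0.5)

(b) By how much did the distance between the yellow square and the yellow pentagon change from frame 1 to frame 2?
-0.7

Distance in frame 1: 8.2. Distance in frame 2: 7.5.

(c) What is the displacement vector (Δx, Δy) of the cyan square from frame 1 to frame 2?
(-0.4, 2.5)

The cyan square was at (6.7, 2.0) in frame 1 and (6.3, 4.5) in frame 2.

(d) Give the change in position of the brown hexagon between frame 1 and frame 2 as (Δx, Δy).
(2.4, 1.0)

The brown hexagon was at (1.5, 7.9) in frame 1 and (3.9, 8.9) in frame 2.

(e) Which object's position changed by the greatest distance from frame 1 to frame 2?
the yellow star

(moved 3.7; next 2.6)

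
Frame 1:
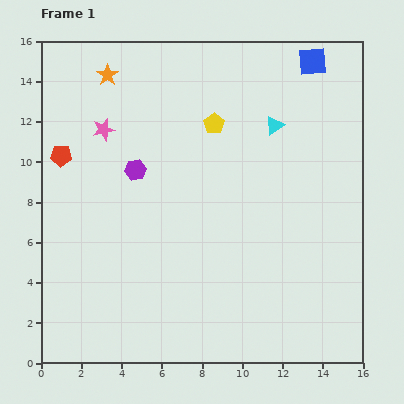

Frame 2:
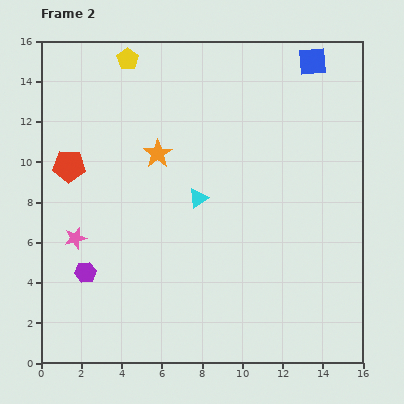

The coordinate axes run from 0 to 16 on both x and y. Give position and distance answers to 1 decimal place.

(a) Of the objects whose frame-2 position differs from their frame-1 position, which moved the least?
the red pentagon

(moved 0.6)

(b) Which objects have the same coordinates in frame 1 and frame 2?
the blue square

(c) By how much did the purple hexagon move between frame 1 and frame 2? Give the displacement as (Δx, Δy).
(-2.5, -5.1)

The purple hexagon was at (4.7, 9.6) in frame 1 and (2.2, 4.5) in frame 2.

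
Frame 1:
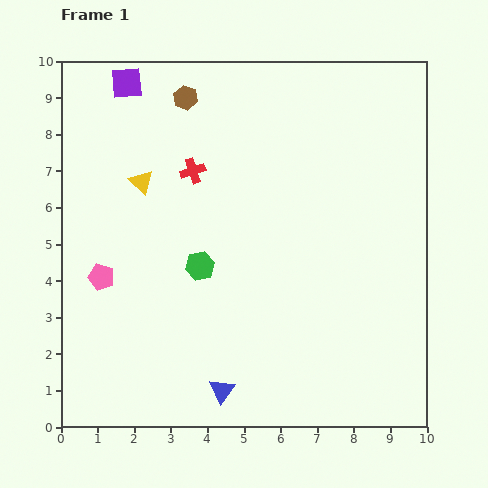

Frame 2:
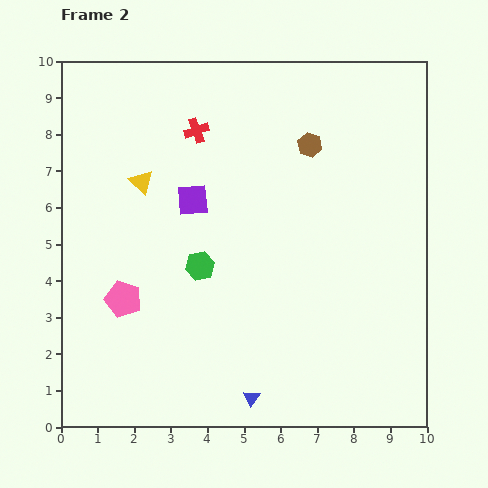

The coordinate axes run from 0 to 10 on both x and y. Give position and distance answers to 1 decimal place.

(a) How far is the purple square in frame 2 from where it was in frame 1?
3.7

The purple square moved from (1.8, 9.4) to (3.6, 6.2), a distance of √(1.8² + 3.2²) ≈ 3.7.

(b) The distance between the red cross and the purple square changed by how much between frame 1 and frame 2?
-1.1

Distance in frame 1: 3.0. Distance in frame 2: 1.9.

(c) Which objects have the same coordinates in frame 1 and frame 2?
the yellow triangle, the green hexagon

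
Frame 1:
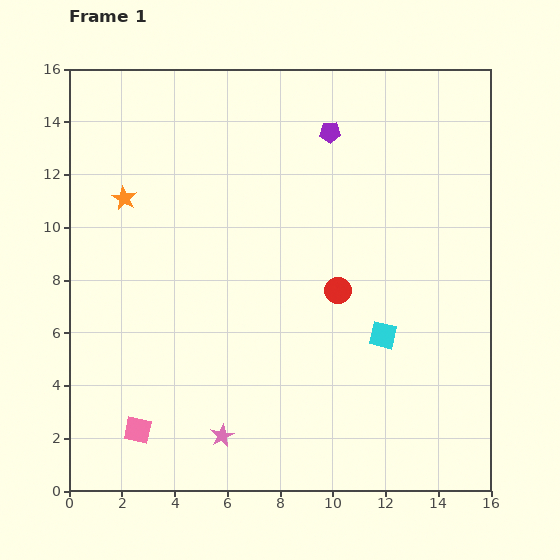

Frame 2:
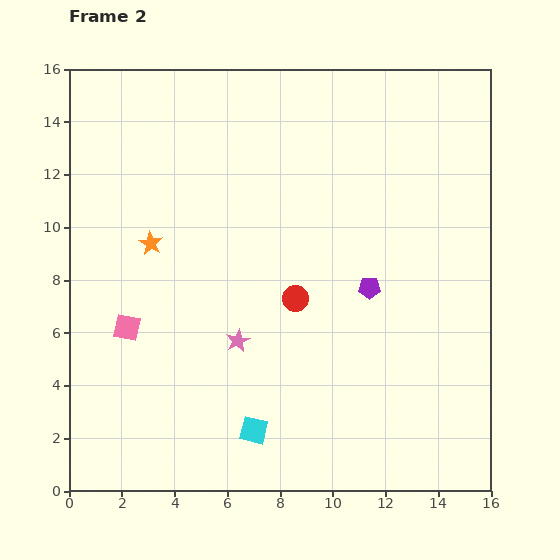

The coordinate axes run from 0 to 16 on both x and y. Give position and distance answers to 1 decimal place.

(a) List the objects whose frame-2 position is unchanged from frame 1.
none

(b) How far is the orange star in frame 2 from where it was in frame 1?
2.0

The orange star moved from (2.1, 11.1) to (3.1, 9.4), a distance of √(1.0² + 1.7²) ≈ 2.0.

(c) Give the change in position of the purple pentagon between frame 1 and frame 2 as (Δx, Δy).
(1.5, -5.9)

The purple pentagon was at (9.9, 13.6) in frame 1 and (11.4, 7.7) in frame 2.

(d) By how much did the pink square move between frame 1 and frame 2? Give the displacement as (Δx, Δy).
(-0.4, 3.9)

The pink square was at (2.6, 2.3) in frame 1 and (2.2, 6.2) in frame 2.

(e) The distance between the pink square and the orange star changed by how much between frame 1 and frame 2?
-5.5

Distance in frame 1: 8.8. Distance in frame 2: 3.3.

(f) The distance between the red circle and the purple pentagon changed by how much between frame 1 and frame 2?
-3.2

Distance in frame 1: 6.0. Distance in frame 2: 2.8.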